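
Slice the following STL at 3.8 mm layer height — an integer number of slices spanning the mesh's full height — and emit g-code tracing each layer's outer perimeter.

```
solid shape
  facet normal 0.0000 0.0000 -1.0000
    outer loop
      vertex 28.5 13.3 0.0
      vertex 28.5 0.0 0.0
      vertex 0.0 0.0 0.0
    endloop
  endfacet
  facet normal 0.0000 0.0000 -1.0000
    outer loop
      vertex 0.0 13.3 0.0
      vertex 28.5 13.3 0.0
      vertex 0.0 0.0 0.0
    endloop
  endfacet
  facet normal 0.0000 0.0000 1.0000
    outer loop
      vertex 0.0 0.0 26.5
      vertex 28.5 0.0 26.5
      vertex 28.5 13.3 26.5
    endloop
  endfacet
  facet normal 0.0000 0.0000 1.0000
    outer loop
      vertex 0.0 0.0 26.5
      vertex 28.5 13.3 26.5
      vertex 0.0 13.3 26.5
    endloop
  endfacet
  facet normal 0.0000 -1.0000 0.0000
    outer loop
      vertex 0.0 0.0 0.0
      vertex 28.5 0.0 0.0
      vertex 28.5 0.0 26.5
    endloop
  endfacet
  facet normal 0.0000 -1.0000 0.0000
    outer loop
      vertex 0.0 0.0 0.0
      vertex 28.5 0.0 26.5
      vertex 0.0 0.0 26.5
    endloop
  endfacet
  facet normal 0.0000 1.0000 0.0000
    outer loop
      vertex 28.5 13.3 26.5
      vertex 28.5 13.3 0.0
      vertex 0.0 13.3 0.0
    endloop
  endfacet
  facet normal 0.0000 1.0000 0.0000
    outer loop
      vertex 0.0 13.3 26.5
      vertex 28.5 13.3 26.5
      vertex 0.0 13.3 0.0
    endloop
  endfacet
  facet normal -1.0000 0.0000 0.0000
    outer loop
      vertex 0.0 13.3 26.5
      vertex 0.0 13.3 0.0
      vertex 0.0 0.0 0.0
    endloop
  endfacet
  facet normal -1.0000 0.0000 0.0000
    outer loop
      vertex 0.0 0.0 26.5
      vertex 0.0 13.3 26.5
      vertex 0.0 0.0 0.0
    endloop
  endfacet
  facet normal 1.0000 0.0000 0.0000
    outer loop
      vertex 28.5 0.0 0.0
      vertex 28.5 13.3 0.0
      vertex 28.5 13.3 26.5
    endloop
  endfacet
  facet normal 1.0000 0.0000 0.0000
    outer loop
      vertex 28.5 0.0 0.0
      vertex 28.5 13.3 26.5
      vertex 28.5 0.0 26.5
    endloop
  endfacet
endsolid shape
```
; perimeter-only toolpath
G21 ; units = mm
G90 ; absolute positioning
G28 ; home
; layer 1
G0 Z3.8
G0 X0.0 Y0.0
G1 X28.5 Y0.0
G1 X28.5 Y13.3
G1 X0.0 Y13.3
G1 X0.0 Y0.0
; layer 2
G0 Z7.6
G0 X0.0 Y0.0
G1 X28.5 Y0.0
G1 X28.5 Y13.3
G1 X0.0 Y13.3
G1 X0.0 Y0.0
; layer 3
G0 Z11.4
G0 X0.0 Y0.0
G1 X28.5 Y0.0
G1 X28.5 Y13.3
G1 X0.0 Y13.3
G1 X0.0 Y0.0
; layer 4
G0 Z15.1
G0 X0.0 Y0.0
G1 X28.5 Y0.0
G1 X28.5 Y13.3
G1 X0.0 Y13.3
G1 X0.0 Y0.0
; layer 5
G0 Z18.9
G0 X0.0 Y0.0
G1 X28.5 Y0.0
G1 X28.5 Y13.3
G1 X0.0 Y13.3
G1 X0.0 Y0.0
; layer 6
G0 Z22.7
G0 X0.0 Y0.0
G1 X28.5 Y0.0
G1 X28.5 Y13.3
G1 X0.0 Y13.3
G1 X0.0 Y0.0
; layer 7
G0 Z26.5
G0 X0.0 Y0.0
G1 X28.5 Y0.0
G1 X28.5 Y13.3
G1 X0.0 Y13.3
G1 X0.0 Y0.0
M2 ; end

The solid is a rectangular box, roughly 28.5 × 13.3 mm footprint and 26.5 mm tall. Slicing at Δz = 3.8 mm — 7 equal slices spanning the solid's height, so layer i sits at z = i·h/7 — gives 7 non-empty perimeters. Each is a 4-segment closed polygon; G0 lifts to the layer z and rapids to the start vertex, then G1 traces the edges.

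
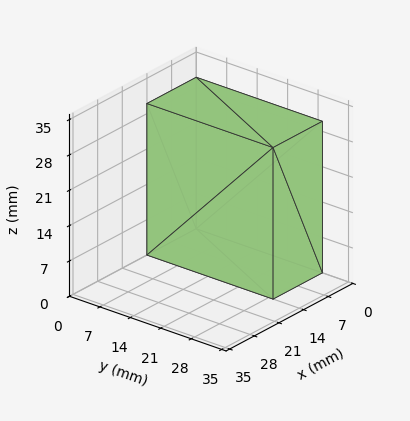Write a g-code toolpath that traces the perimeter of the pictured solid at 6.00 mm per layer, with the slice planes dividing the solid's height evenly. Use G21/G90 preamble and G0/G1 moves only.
Reading the render: the shape is a rectangular box, roughly 14 × 29 mm footprint and 30 mm tall (dimensions read to the nearest mm from the axis ticks). For the g-code, the solid's height is divided into equal slices at the stated Δz and each level perimeter traced with G1 moves after a G0 lift.

; perimeter-only toolpath
G21 ; units = mm
G90 ; absolute positioning
G28 ; home
; layer 1
G0 Z6.00
G0 X0.00 Y0.00
G1 X14.00 Y0.00
G1 X14.00 Y29.00
G1 X0.00 Y29.00
G1 X0.00 Y0.00
; layer 2
G0 Z12.00
G0 X0.00 Y0.00
G1 X14.00 Y0.00
G1 X14.00 Y29.00
G1 X0.00 Y29.00
G1 X0.00 Y0.00
; layer 3
G0 Z18.00
G0 X0.00 Y0.00
G1 X14.00 Y0.00
G1 X14.00 Y29.00
G1 X0.00 Y29.00
G1 X0.00 Y0.00
; layer 4
G0 Z24.00
G0 X0.00 Y0.00
G1 X14.00 Y0.00
G1 X14.00 Y29.00
G1 X0.00 Y29.00
G1 X0.00 Y0.00
; layer 5
G0 Z30.00
G0 X0.00 Y0.00
G1 X14.00 Y0.00
G1 X14.00 Y29.00
G1 X0.00 Y29.00
G1 X0.00 Y0.00
M2 ; end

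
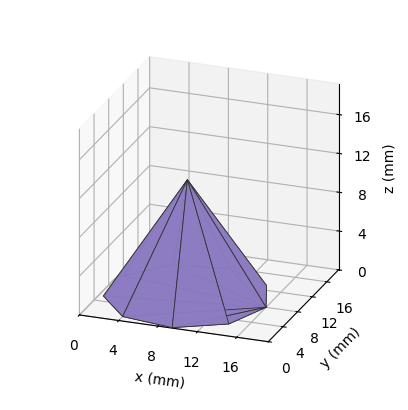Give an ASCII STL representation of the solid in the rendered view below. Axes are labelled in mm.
Reading the render: the shape is a regular 9-sided pyramid, base circumscribed radius ≈ 8 mm, apex at z ≈ 12 mm (dimensions read to the nearest mm from the axis ticks). For the STL, each face is triangulated and given an outward normal.

solid part
  facet normal 0.0000 0.0000 -1.0000
    outer loop
      vertex 9.39 15.88 0.00
      vertex 14.13 13.14 0.00
      vertex 16.00 8.00 0.00
    endloop
  endfacet
  facet normal 0.0000 0.0000 -1.0000
    outer loop
      vertex 4.00 14.93 0.00
      vertex 9.39 15.88 0.00
      vertex 16.00 8.00 0.00
    endloop
  endfacet
  facet normal 0.0000 0.0000 -1.0000
    outer loop
      vertex 0.48 10.74 0.00
      vertex 4.00 14.93 0.00
      vertex 16.00 8.00 0.00
    endloop
  endfacet
  facet normal 0.0000 0.0000 -1.0000
    outer loop
      vertex 0.48 5.26 0.00
      vertex 0.48 10.74 0.00
      vertex 16.00 8.00 0.00
    endloop
  endfacet
  facet normal 0.0000 0.0000 -1.0000
    outer loop
      vertex 4.00 1.07 0.00
      vertex 0.48 5.26 0.00
      vertex 16.00 8.00 0.00
    endloop
  endfacet
  facet normal 0.0000 0.0000 -1.0000
    outer loop
      vertex 9.39 0.12 0.00
      vertex 4.00 1.07 0.00
      vertex 16.00 8.00 0.00
    endloop
  endfacet
  facet normal 0.0000 0.0000 -1.0000
    outer loop
      vertex 14.13 2.86 0.00
      vertex 9.39 0.12 0.00
      vertex 16.00 8.00 0.00
    endloop
  endfacet
  facet normal 0.7964 0.2897 0.5309
    outer loop
      vertex 16.00 8.00 0.00
      vertex 14.13 13.14 0.00
      vertex 8.00 8.00 12.00
    endloop
  endfacet
  facet normal 0.4241 0.7337 0.5309
    outer loop
      vertex 14.13 13.14 0.00
      vertex 9.39 15.88 0.00
      vertex 8.00 8.00 12.00
    endloop
  endfacet
  facet normal -0.1471 0.8345 0.5310
    outer loop
      vertex 9.39 15.88 0.00
      vertex 4.00 14.93 0.00
      vertex 8.00 8.00 12.00
    endloop
  endfacet
  facet normal -0.6488 0.5450 0.5310
    outer loop
      vertex 4.00 14.93 0.00
      vertex 0.48 10.74 0.00
      vertex 8.00 8.00 12.00
    endloop
  endfacet
  facet normal -0.8474 0.0000 0.5310
    outer loop
      vertex 0.48 10.74 0.00
      vertex 0.48 5.26 0.00
      vertex 8.00 8.00 12.00
    endloop
  endfacet
  facet normal -0.6488 -0.5450 0.5310
    outer loop
      vertex 0.48 5.26 0.00
      vertex 4.00 1.07 0.00
      vertex 8.00 8.00 12.00
    endloop
  endfacet
  facet normal -0.1471 -0.8345 0.5310
    outer loop
      vertex 4.00 1.07 0.00
      vertex 9.39 0.12 0.00
      vertex 8.00 8.00 12.00
    endloop
  endfacet
  facet normal 0.4241 -0.7337 0.5309
    outer loop
      vertex 9.39 0.12 0.00
      vertex 14.13 2.86 0.00
      vertex 8.00 8.00 12.00
    endloop
  endfacet
  facet normal 0.7964 -0.2897 0.5309
    outer loop
      vertex 14.13 2.86 0.00
      vertex 16.00 8.00 0.00
      vertex 8.00 8.00 12.00
    endloop
  endfacet
endsolid part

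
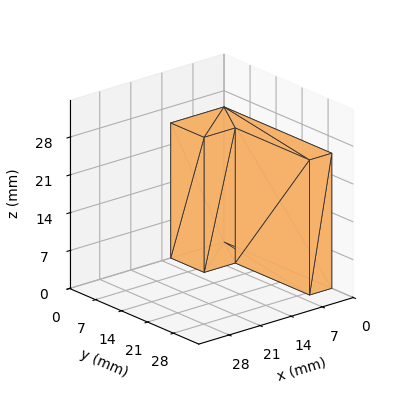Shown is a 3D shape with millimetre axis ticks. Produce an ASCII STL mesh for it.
Reading the render: the shape is an L-shaped prism: outer 12 × 29 mm, arm thicknesses ≈ 9 mm (horizontal) and 5 mm (vertical), extruded 25 mm in z (dimensions read to the nearest mm from the axis ticks). For the STL, each face is triangulated and given an outward normal.

solid part
  facet normal 0.0000 0.0000 -1.0000
    outer loop
      vertex 12.0 9.0 0.0
      vertex 12.0 0.0 0.0
      vertex 0.0 0.0 0.0
    endloop
  endfacet
  facet normal 0.0000 0.0000 -1.0000
    outer loop
      vertex 5.0 9.0 0.0
      vertex 12.0 9.0 0.0
      vertex 0.0 0.0 0.0
    endloop
  endfacet
  facet normal 0.0000 0.0000 -1.0000
    outer loop
      vertex 5.0 29.0 0.0
      vertex 5.0 9.0 0.0
      vertex 0.0 0.0 0.0
    endloop
  endfacet
  facet normal 0.0000 0.0000 -1.0000
    outer loop
      vertex 0.0 29.0 0.0
      vertex 5.0 29.0 0.0
      vertex 0.0 0.0 0.0
    endloop
  endfacet
  facet normal 0.0000 0.0000 1.0000
    outer loop
      vertex 0.0 0.0 25.0
      vertex 12.0 0.0 25.0
      vertex 12.0 9.0 25.0
    endloop
  endfacet
  facet normal 0.0000 0.0000 1.0000
    outer loop
      vertex 0.0 0.0 25.0
      vertex 12.0 9.0 25.0
      vertex 5.0 9.0 25.0
    endloop
  endfacet
  facet normal 0.0000 0.0000 1.0000
    outer loop
      vertex 0.0 0.0 25.0
      vertex 5.0 9.0 25.0
      vertex 5.0 29.0 25.0
    endloop
  endfacet
  facet normal 0.0000 0.0000 1.0000
    outer loop
      vertex 0.0 0.0 25.0
      vertex 5.0 29.0 25.0
      vertex 0.0 29.0 25.0
    endloop
  endfacet
  facet normal 0.0000 -1.0000 0.0000
    outer loop
      vertex 0.0 0.0 0.0
      vertex 12.0 0.0 0.0
      vertex 12.0 0.0 25.0
    endloop
  endfacet
  facet normal 0.0000 -1.0000 0.0000
    outer loop
      vertex 0.0 0.0 0.0
      vertex 12.0 0.0 25.0
      vertex 0.0 0.0 25.0
    endloop
  endfacet
  facet normal 1.0000 0.0000 0.0000
    outer loop
      vertex 12.0 0.0 0.0
      vertex 12.0 9.0 0.0
      vertex 12.0 9.0 25.0
    endloop
  endfacet
  facet normal 1.0000 0.0000 0.0000
    outer loop
      vertex 12.0 0.0 0.0
      vertex 12.0 9.0 25.0
      vertex 12.0 0.0 25.0
    endloop
  endfacet
  facet normal 0.0000 1.0000 0.0000
    outer loop
      vertex 12.0 9.0 0.0
      vertex 5.0 9.0 0.0
      vertex 5.0 9.0 25.0
    endloop
  endfacet
  facet normal 0.0000 1.0000 0.0000
    outer loop
      vertex 12.0 9.0 0.0
      vertex 5.0 9.0 25.0
      vertex 12.0 9.0 25.0
    endloop
  endfacet
  facet normal 1.0000 0.0000 0.0000
    outer loop
      vertex 5.0 9.0 0.0
      vertex 5.0 29.0 0.0
      vertex 5.0 29.0 25.0
    endloop
  endfacet
  facet normal 1.0000 0.0000 0.0000
    outer loop
      vertex 5.0 9.0 0.0
      vertex 5.0 29.0 25.0
      vertex 5.0 9.0 25.0
    endloop
  endfacet
  facet normal 0.0000 1.0000 0.0000
    outer loop
      vertex 5.0 29.0 0.0
      vertex 0.0 29.0 0.0
      vertex 0.0 29.0 25.0
    endloop
  endfacet
  facet normal 0.0000 1.0000 0.0000
    outer loop
      vertex 5.0 29.0 0.0
      vertex 0.0 29.0 25.0
      vertex 5.0 29.0 25.0
    endloop
  endfacet
  facet normal -1.0000 0.0000 0.0000
    outer loop
      vertex 0.0 29.0 0.0
      vertex 0.0 0.0 0.0
      vertex 0.0 0.0 25.0
    endloop
  endfacet
  facet normal -1.0000 0.0000 0.0000
    outer loop
      vertex 0.0 29.0 0.0
      vertex 0.0 0.0 25.0
      vertex 0.0 29.0 25.0
    endloop
  endfacet
endsolid part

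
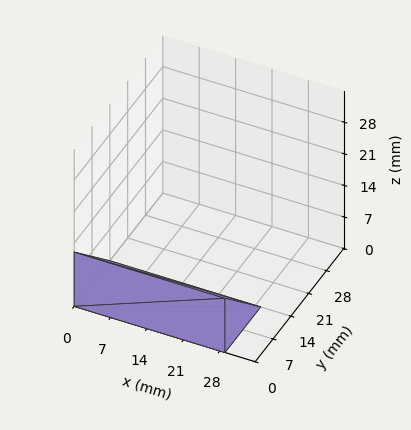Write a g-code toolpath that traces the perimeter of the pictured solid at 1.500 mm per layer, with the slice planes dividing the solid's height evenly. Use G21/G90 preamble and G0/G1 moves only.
Reading the render: the shape is a wedge (ramp): 29 × 14 mm base, rising to 12 mm along the y=0 edge and sloping linearly to z=0 at y=14 (dimensions read to the nearest mm from the axis ticks). For the g-code, the solid's height is divided into equal slices at the stated Δz and each level perimeter traced with G1 moves after a G0 lift.

; perimeter-only toolpath
G21 ; units = mm
G90 ; absolute positioning
G28 ; home
; layer 1
G0 Z1.500
G0 X0.000 Y0.000
G1 X29.000 Y0.000
G1 X29.000 Y12.250
G1 X0.000 Y12.250
G1 X0.000 Y0.000
; layer 2
G0 Z3.000
G0 X0.000 Y0.000
G1 X29.000 Y0.000
G1 X29.000 Y10.500
G1 X0.000 Y10.500
G1 X0.000 Y0.000
; layer 3
G0 Z4.500
G0 X0.000 Y0.000
G1 X29.000 Y0.000
G1 X29.000 Y8.750
G1 X0.000 Y8.750
G1 X0.000 Y0.000
; layer 4
G0 Z6.000
G0 X0.000 Y0.000
G1 X29.000 Y0.000
G1 X29.000 Y7.000
G1 X0.000 Y7.000
G1 X0.000 Y0.000
; layer 5
G0 Z7.500
G0 X0.000 Y0.000
G1 X29.000 Y0.000
G1 X29.000 Y5.250
G1 X0.000 Y5.250
G1 X0.000 Y0.000
; layer 6
G0 Z9.000
G0 X0.000 Y0.000
G1 X29.000 Y0.000
G1 X29.000 Y3.500
G1 X0.000 Y3.500
G1 X0.000 Y0.000
; layer 7
G0 Z10.500
G0 X0.000 Y0.000
G1 X29.000 Y0.000
G1 X29.000 Y1.750
G1 X0.000 Y1.750
G1 X0.000 Y0.000
M2 ; end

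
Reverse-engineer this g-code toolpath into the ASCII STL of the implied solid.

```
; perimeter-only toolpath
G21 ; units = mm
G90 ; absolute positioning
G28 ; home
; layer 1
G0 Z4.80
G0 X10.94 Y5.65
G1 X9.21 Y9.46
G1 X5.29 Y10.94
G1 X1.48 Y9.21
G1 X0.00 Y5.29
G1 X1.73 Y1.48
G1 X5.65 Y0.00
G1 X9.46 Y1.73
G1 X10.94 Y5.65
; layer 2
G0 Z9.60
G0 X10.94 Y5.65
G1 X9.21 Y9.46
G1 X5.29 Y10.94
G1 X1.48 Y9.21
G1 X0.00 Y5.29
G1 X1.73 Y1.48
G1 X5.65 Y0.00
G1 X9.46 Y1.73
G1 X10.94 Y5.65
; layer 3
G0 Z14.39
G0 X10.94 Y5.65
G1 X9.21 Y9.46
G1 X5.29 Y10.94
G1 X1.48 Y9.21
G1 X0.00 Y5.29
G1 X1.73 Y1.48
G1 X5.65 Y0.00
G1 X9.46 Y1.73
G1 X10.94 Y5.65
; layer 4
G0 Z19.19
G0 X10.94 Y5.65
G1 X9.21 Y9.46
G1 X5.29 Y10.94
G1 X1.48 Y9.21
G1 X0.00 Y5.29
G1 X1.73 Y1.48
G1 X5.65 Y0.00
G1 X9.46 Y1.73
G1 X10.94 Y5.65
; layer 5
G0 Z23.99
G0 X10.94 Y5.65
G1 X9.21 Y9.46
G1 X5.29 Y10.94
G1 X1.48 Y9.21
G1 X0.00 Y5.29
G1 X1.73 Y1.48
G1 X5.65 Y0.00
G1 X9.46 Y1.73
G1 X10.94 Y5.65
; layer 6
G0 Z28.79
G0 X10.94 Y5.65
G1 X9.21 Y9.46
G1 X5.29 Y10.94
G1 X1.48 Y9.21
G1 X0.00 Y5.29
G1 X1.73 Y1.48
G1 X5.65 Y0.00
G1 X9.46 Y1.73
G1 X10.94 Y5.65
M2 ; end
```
solid part
  facet normal 0.0000 0.0000 -1.0000
    outer loop
      vertex 5.29 10.94 0.00
      vertex 9.21 9.46 0.00
      vertex 10.94 5.65 0.00
    endloop
  endfacet
  facet normal 0.0000 0.0000 -1.0000
    outer loop
      vertex 1.48 9.21 0.00
      vertex 5.29 10.94 0.00
      vertex 10.94 5.65 0.00
    endloop
  endfacet
  facet normal 0.0000 0.0000 -1.0000
    outer loop
      vertex 0.00 5.29 0.00
      vertex 1.48 9.21 0.00
      vertex 10.94 5.65 0.00
    endloop
  endfacet
  facet normal 0.0000 0.0000 -1.0000
    outer loop
      vertex 1.73 1.48 0.00
      vertex 0.00 5.29 0.00
      vertex 10.94 5.65 0.00
    endloop
  endfacet
  facet normal 0.0000 0.0000 -1.0000
    outer loop
      vertex 5.65 0.00 0.00
      vertex 1.73 1.48 0.00
      vertex 10.94 5.65 0.00
    endloop
  endfacet
  facet normal 0.0000 0.0000 -1.0000
    outer loop
      vertex 9.46 1.73 0.00
      vertex 5.65 0.00 0.00
      vertex 10.94 5.65 0.00
    endloop
  endfacet
  facet normal 0.0000 0.0000 1.0000
    outer loop
      vertex 10.94 5.65 28.79
      vertex 9.21 9.46 28.79
      vertex 5.29 10.94 28.79
    endloop
  endfacet
  facet normal 0.0000 0.0000 1.0000
    outer loop
      vertex 10.94 5.65 28.79
      vertex 5.29 10.94 28.79
      vertex 1.48 9.21 28.79
    endloop
  endfacet
  facet normal 0.0000 0.0000 1.0000
    outer loop
      vertex 10.94 5.65 28.79
      vertex 1.48 9.21 28.79
      vertex 0.00 5.29 28.79
    endloop
  endfacet
  facet normal 0.0000 0.0000 1.0000
    outer loop
      vertex 10.94 5.65 28.79
      vertex 0.00 5.29 28.79
      vertex 1.73 1.48 28.79
    endloop
  endfacet
  facet normal 0.0000 0.0000 1.0000
    outer loop
      vertex 10.94 5.65 28.79
      vertex 1.73 1.48 28.79
      vertex 5.65 0.00 28.79
    endloop
  endfacet
  facet normal 0.0000 0.0000 1.0000
    outer loop
      vertex 10.94 5.65 28.79
      vertex 5.65 0.00 28.79
      vertex 9.46 1.73 28.79
    endloop
  endfacet
  facet normal 0.9105 0.4134 0.0000
    outer loop
      vertex 10.94 5.65 0.00
      vertex 9.21 9.46 0.00
      vertex 9.21 9.46 28.79
    endloop
  endfacet
  facet normal 0.9105 0.4134 0.0000
    outer loop
      vertex 10.94 5.65 0.00
      vertex 9.21 9.46 28.79
      vertex 10.94 5.65 28.79
    endloop
  endfacet
  facet normal 0.3532 0.9355 0.0000
    outer loop
      vertex 9.21 9.46 0.00
      vertex 5.29 10.94 0.00
      vertex 5.29 10.94 28.79
    endloop
  endfacet
  facet normal 0.3532 0.9355 0.0000
    outer loop
      vertex 9.21 9.46 0.00
      vertex 5.29 10.94 28.79
      vertex 9.21 9.46 28.79
    endloop
  endfacet
  facet normal -0.4134 0.9105 0.0000
    outer loop
      vertex 5.29 10.94 0.00
      vertex 1.48 9.21 0.00
      vertex 1.48 9.21 28.79
    endloop
  endfacet
  facet normal -0.4134 0.9105 0.0000
    outer loop
      vertex 5.29 10.94 0.00
      vertex 1.48 9.21 28.79
      vertex 5.29 10.94 28.79
    endloop
  endfacet
  facet normal -0.9355 0.3532 0.0000
    outer loop
      vertex 1.48 9.21 0.00
      vertex 0.00 5.29 0.00
      vertex 0.00 5.29 28.79
    endloop
  endfacet
  facet normal -0.9355 0.3532 0.0000
    outer loop
      vertex 1.48 9.21 0.00
      vertex 0.00 5.29 28.79
      vertex 1.48 9.21 28.79
    endloop
  endfacet
  facet normal -0.9105 -0.4134 0.0000
    outer loop
      vertex 0.00 5.29 0.00
      vertex 1.73 1.48 0.00
      vertex 1.73 1.48 28.79
    endloop
  endfacet
  facet normal -0.9105 -0.4134 0.0000
    outer loop
      vertex 0.00 5.29 0.00
      vertex 1.73 1.48 28.79
      vertex 0.00 5.29 28.79
    endloop
  endfacet
  facet normal -0.3532 -0.9355 0.0000
    outer loop
      vertex 1.73 1.48 0.00
      vertex 5.65 0.00 0.00
      vertex 5.65 0.00 28.79
    endloop
  endfacet
  facet normal -0.3532 -0.9355 0.0000
    outer loop
      vertex 1.73 1.48 0.00
      vertex 5.65 0.00 28.79
      vertex 1.73 1.48 28.79
    endloop
  endfacet
  facet normal 0.4134 -0.9105 0.0000
    outer loop
      vertex 5.65 0.00 0.00
      vertex 9.46 1.73 0.00
      vertex 9.46 1.73 28.79
    endloop
  endfacet
  facet normal 0.4134 -0.9105 0.0000
    outer loop
      vertex 5.65 0.00 0.00
      vertex 9.46 1.73 28.79
      vertex 5.65 0.00 28.79
    endloop
  endfacet
  facet normal 0.9355 -0.3532 0.0000
    outer loop
      vertex 9.46 1.73 0.00
      vertex 10.94 5.65 0.00
      vertex 10.94 5.65 28.79
    endloop
  endfacet
  facet normal 0.9355 -0.3532 0.0000
    outer loop
      vertex 9.46 1.73 0.00
      vertex 10.94 5.65 28.79
      vertex 9.46 1.73 28.79
    endloop
  endfacet
endsolid part

The G0 Z moves step by Δz≈4.80 mm. Every layer's G1 loop is the same polygon, so the solid is a straight extrusion of it from z=0 to z≈28.8. Closing with flat bottom and top caps and triangulating gives 28 facets — a regular 8-sided prism (a cylinder approximated with 8 flat sides), circumscribed radius ≈ 5.47 mm, height ≈ 28.8 mm.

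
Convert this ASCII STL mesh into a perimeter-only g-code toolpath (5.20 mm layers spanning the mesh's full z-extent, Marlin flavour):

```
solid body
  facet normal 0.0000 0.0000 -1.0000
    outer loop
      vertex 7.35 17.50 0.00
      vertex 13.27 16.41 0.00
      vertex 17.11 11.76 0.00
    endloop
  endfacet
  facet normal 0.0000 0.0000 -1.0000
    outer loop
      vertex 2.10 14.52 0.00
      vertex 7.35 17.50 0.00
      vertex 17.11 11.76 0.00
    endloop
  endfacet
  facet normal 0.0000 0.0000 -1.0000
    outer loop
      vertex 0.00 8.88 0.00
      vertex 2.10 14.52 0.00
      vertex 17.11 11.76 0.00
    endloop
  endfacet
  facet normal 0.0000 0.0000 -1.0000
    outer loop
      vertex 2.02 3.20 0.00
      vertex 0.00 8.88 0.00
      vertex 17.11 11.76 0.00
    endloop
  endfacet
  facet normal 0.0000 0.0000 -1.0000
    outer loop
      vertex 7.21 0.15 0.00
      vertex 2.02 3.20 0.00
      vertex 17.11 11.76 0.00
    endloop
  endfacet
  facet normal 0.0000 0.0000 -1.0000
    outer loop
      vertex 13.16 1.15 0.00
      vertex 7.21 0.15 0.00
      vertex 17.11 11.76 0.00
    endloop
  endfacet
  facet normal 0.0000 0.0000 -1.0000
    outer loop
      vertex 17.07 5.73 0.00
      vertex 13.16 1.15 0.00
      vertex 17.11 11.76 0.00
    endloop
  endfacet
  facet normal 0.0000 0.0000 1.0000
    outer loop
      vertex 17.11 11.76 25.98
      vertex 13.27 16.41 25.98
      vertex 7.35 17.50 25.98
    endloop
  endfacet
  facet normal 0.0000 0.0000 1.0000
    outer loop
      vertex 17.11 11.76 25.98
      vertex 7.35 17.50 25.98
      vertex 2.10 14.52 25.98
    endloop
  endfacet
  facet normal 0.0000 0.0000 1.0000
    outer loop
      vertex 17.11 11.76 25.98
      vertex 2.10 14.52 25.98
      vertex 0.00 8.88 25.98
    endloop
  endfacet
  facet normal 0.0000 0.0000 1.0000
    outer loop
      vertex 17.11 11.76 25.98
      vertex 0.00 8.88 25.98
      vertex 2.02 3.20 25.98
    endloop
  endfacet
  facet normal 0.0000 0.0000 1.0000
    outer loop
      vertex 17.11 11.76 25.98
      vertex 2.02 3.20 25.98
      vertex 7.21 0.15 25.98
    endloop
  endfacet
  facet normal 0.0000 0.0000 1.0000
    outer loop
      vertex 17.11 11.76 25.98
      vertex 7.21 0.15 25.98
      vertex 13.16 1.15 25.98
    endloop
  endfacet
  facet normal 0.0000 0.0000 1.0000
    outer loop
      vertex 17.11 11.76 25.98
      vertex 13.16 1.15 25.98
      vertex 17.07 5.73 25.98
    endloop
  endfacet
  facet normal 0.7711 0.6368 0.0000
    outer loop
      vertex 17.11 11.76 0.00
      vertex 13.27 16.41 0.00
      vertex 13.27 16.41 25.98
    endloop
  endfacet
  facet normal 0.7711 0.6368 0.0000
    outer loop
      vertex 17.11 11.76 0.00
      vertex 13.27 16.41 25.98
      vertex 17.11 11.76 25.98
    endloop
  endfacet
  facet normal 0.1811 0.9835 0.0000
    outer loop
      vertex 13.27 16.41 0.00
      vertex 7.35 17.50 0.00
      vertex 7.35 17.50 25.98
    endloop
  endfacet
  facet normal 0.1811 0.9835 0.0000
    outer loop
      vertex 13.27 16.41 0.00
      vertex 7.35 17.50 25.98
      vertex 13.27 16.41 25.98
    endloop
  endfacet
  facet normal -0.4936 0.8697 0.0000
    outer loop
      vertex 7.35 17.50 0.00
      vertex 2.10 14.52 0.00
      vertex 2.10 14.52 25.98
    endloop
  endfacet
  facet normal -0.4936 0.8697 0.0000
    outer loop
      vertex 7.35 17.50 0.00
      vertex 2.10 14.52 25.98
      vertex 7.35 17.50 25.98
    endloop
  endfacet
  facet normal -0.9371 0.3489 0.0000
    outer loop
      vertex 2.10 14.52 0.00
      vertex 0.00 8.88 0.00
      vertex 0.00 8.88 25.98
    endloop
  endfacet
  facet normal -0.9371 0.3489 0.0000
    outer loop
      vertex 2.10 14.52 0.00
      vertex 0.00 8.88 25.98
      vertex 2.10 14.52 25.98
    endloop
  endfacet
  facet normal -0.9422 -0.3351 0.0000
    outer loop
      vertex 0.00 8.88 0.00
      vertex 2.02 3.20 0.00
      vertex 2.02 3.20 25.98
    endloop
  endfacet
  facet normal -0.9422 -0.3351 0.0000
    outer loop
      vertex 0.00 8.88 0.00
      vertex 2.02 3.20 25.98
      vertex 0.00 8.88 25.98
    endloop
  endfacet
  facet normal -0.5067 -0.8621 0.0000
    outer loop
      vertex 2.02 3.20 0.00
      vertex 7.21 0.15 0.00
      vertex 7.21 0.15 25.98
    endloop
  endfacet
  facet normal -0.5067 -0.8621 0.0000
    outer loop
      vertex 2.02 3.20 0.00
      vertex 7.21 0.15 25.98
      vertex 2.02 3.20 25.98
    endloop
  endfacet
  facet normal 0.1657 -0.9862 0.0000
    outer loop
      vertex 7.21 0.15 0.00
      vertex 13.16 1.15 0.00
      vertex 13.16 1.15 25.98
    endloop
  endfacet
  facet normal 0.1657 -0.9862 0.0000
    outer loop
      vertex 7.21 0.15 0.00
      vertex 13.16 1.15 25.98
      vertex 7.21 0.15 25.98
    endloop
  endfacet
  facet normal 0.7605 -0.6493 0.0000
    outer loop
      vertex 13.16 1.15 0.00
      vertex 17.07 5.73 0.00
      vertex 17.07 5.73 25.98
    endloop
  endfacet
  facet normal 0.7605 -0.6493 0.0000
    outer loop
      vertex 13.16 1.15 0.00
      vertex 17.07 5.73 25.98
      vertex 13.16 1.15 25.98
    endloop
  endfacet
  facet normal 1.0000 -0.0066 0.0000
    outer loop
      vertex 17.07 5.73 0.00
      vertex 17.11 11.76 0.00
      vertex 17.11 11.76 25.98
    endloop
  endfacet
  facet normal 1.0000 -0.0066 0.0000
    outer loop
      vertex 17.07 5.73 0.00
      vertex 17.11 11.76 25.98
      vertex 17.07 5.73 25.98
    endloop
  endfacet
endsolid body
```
; perimeter-only toolpath
G21 ; units = mm
G90 ; absolute positioning
G28 ; home
; layer 1
G0 Z5.20
G0 X17.11 Y11.76
G1 X13.27 Y16.41
G1 X7.35 Y17.50
G1 X2.10 Y14.52
G1 X0.00 Y8.88
G1 X2.02 Y3.20
G1 X7.21 Y0.15
G1 X13.16 Y1.15
G1 X17.07 Y5.73
G1 X17.11 Y11.76
; layer 2
G0 Z10.39
G0 X17.11 Y11.76
G1 X13.27 Y16.41
G1 X7.35 Y17.50
G1 X2.10 Y14.52
G1 X0.00 Y8.88
G1 X2.02 Y3.20
G1 X7.21 Y0.15
G1 X13.16 Y1.15
G1 X17.07 Y5.73
G1 X17.11 Y11.76
; layer 3
G0 Z15.59
G0 X17.11 Y11.76
G1 X13.27 Y16.41
G1 X7.35 Y17.50
G1 X2.10 Y14.52
G1 X0.00 Y8.88
G1 X2.02 Y3.20
G1 X7.21 Y0.15
G1 X13.16 Y1.15
G1 X17.07 Y5.73
G1 X17.11 Y11.76
; layer 4
G0 Z20.78
G0 X17.11 Y11.76
G1 X13.27 Y16.41
G1 X7.35 Y17.50
G1 X2.10 Y14.52
G1 X0.00 Y8.88
G1 X2.02 Y3.20
G1 X7.21 Y0.15
G1 X13.16 Y1.15
G1 X17.07 Y5.73
G1 X17.11 Y11.76
; layer 5
G0 Z25.98
G0 X17.11 Y11.76
G1 X13.27 Y16.41
G1 X7.35 Y17.50
G1 X2.10 Y14.52
G1 X0.00 Y8.88
G1 X2.02 Y3.20
G1 X7.21 Y0.15
G1 X13.16 Y1.15
G1 X17.07 Y5.73
G1 X17.11 Y11.76
M2 ; end

The solid is a regular 9-sided prism (a cylinder approximated with 9 flat sides), circumscribed radius ≈ 8.81 mm, height ≈ 26 mm. Slicing at Δz = 5.20 mm — 5 equal slices spanning the solid's height, so layer i sits at z = i·h/5 — gives 5 non-empty perimeters. Each is a 9-segment closed polygon; G0 lifts to the layer z and rapids to the start vertex, then G1 traces the edges.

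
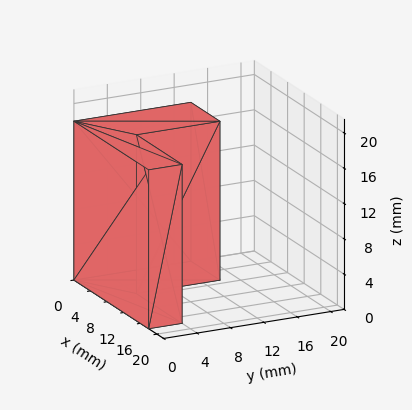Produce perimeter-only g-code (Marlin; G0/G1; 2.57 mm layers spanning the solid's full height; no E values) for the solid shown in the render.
Reading the render: the shape is an L-shaped prism: outer 18 × 14 mm, arm thicknesses ≈ 4 mm (horizontal) and 7 mm (vertical), extruded 18 mm in z (dimensions read to the nearest mm from the axis ticks). For the g-code, the solid's height is divided into equal slices at the stated Δz and each level perimeter traced with G1 moves after a G0 lift.

; perimeter-only toolpath
G21 ; units = mm
G90 ; absolute positioning
G28 ; home
; layer 1
G0 Z2.57
G0 X0.00 Y0.00
G1 X18.00 Y0.00
G1 X18.00 Y4.00
G1 X7.00 Y4.00
G1 X7.00 Y14.00
G1 X0.00 Y14.00
G1 X0.00 Y0.00
; layer 2
G0 Z5.14
G0 X0.00 Y0.00
G1 X18.00 Y0.00
G1 X18.00 Y4.00
G1 X7.00 Y4.00
G1 X7.00 Y14.00
G1 X0.00 Y14.00
G1 X0.00 Y0.00
; layer 3
G0 Z7.71
G0 X0.00 Y0.00
G1 X18.00 Y0.00
G1 X18.00 Y4.00
G1 X7.00 Y4.00
G1 X7.00 Y14.00
G1 X0.00 Y14.00
G1 X0.00 Y0.00
; layer 4
G0 Z10.29
G0 X0.00 Y0.00
G1 X18.00 Y0.00
G1 X18.00 Y4.00
G1 X7.00 Y4.00
G1 X7.00 Y14.00
G1 X0.00 Y14.00
G1 X0.00 Y0.00
; layer 5
G0 Z12.86
G0 X0.00 Y0.00
G1 X18.00 Y0.00
G1 X18.00 Y4.00
G1 X7.00 Y4.00
G1 X7.00 Y14.00
G1 X0.00 Y14.00
G1 X0.00 Y0.00
; layer 6
G0 Z15.43
G0 X0.00 Y0.00
G1 X18.00 Y0.00
G1 X18.00 Y4.00
G1 X7.00 Y4.00
G1 X7.00 Y14.00
G1 X0.00 Y14.00
G1 X0.00 Y0.00
; layer 7
G0 Z18.00
G0 X0.00 Y0.00
G1 X18.00 Y0.00
G1 X18.00 Y4.00
G1 X7.00 Y4.00
G1 X7.00 Y14.00
G1 X0.00 Y14.00
G1 X0.00 Y0.00
M2 ; end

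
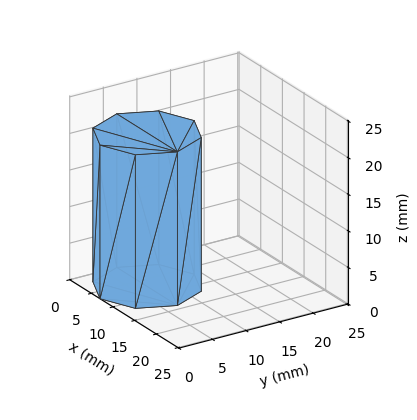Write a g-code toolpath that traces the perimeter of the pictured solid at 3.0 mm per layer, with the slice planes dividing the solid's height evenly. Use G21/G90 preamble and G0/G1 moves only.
Reading the render: the shape is a regular 8-sided prism (a cylinder approximated with 8 flat sides), circumscribed radius ≈ 7 mm, height ≈ 21 mm (dimensions read to the nearest mm from the axis ticks). For the g-code, the solid's height is divided into equal slices at the stated Δz and each level perimeter traced with G1 moves after a G0 lift.

; perimeter-only toolpath
G21 ; units = mm
G90 ; absolute positioning
G28 ; home
; layer 1
G0 Z3.0
G0 X14.0 Y7.0
G1 X11.9 Y11.9
G1 X7.0 Y14.0
G1 X2.1 Y11.9
G1 X0.0 Y7.0
G1 X2.1 Y2.1
G1 X7.0 Y0.0
G1 X11.9 Y2.1
G1 X14.0 Y7.0
; layer 2
G0 Z6.0
G0 X14.0 Y7.0
G1 X11.9 Y11.9
G1 X7.0 Y14.0
G1 X2.1 Y11.9
G1 X0.0 Y7.0
G1 X2.1 Y2.1
G1 X7.0 Y0.0
G1 X11.9 Y2.1
G1 X14.0 Y7.0
; layer 3
G0 Z9.0
G0 X14.0 Y7.0
G1 X11.9 Y11.9
G1 X7.0 Y14.0
G1 X2.1 Y11.9
G1 X0.0 Y7.0
G1 X2.1 Y2.1
G1 X7.0 Y0.0
G1 X11.9 Y2.1
G1 X14.0 Y7.0
; layer 4
G0 Z12.0
G0 X14.0 Y7.0
G1 X11.9 Y11.9
G1 X7.0 Y14.0
G1 X2.1 Y11.9
G1 X0.0 Y7.0
G1 X2.1 Y2.1
G1 X7.0 Y0.0
G1 X11.9 Y2.1
G1 X14.0 Y7.0
; layer 5
G0 Z15.0
G0 X14.0 Y7.0
G1 X11.9 Y11.9
G1 X7.0 Y14.0
G1 X2.1 Y11.9
G1 X0.0 Y7.0
G1 X2.1 Y2.1
G1 X7.0 Y0.0
G1 X11.9 Y2.1
G1 X14.0 Y7.0
; layer 6
G0 Z18.0
G0 X14.0 Y7.0
G1 X11.9 Y11.9
G1 X7.0 Y14.0
G1 X2.1 Y11.9
G1 X0.0 Y7.0
G1 X2.1 Y2.1
G1 X7.0 Y0.0
G1 X11.9 Y2.1
G1 X14.0 Y7.0
; layer 7
G0 Z21.0
G0 X14.0 Y7.0
G1 X11.9 Y11.9
G1 X7.0 Y14.0
G1 X2.1 Y11.9
G1 X0.0 Y7.0
G1 X2.1 Y2.1
G1 X7.0 Y0.0
G1 X11.9 Y2.1
G1 X14.0 Y7.0
M2 ; end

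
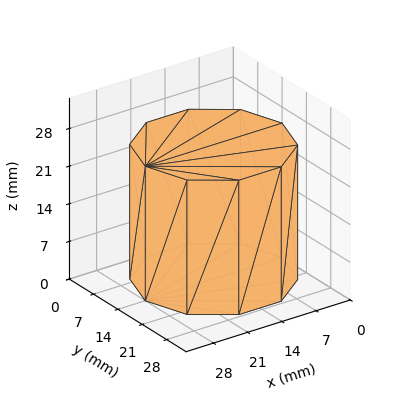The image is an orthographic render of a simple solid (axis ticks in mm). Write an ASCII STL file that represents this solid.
Reading the render: the shape is a regular 10-sided prism (a cylinder approximated with 10 flat sides), circumscribed radius ≈ 14 mm, height ≈ 25 mm (dimensions read to the nearest mm from the axis ticks). For the STL, each face is triangulated and given an outward normal.

solid part
  facet normal 0.0000 0.0000 -1.0000
    outer loop
      vertex 18.33 27.31 0.00
      vertex 25.33 22.23 0.00
      vertex 28.00 14.00 0.00
    endloop
  endfacet
  facet normal 0.0000 0.0000 -1.0000
    outer loop
      vertex 9.67 27.31 0.00
      vertex 18.33 27.31 0.00
      vertex 28.00 14.00 0.00
    endloop
  endfacet
  facet normal 0.0000 0.0000 -1.0000
    outer loop
      vertex 2.67 22.23 0.00
      vertex 9.67 27.31 0.00
      vertex 28.00 14.00 0.00
    endloop
  endfacet
  facet normal 0.0000 0.0000 -1.0000
    outer loop
      vertex 0.00 14.00 0.00
      vertex 2.67 22.23 0.00
      vertex 28.00 14.00 0.00
    endloop
  endfacet
  facet normal 0.0000 0.0000 -1.0000
    outer loop
      vertex 2.67 5.77 0.00
      vertex 0.00 14.00 0.00
      vertex 28.00 14.00 0.00
    endloop
  endfacet
  facet normal 0.0000 0.0000 -1.0000
    outer loop
      vertex 9.67 0.69 0.00
      vertex 2.67 5.77 0.00
      vertex 28.00 14.00 0.00
    endloop
  endfacet
  facet normal 0.0000 0.0000 -1.0000
    outer loop
      vertex 18.33 0.69 0.00
      vertex 9.67 0.69 0.00
      vertex 28.00 14.00 0.00
    endloop
  endfacet
  facet normal 0.0000 0.0000 -1.0000
    outer loop
      vertex 25.33 5.77 0.00
      vertex 18.33 0.69 0.00
      vertex 28.00 14.00 0.00
    endloop
  endfacet
  facet normal 0.0000 0.0000 1.0000
    outer loop
      vertex 28.00 14.00 25.00
      vertex 25.33 22.23 25.00
      vertex 18.33 27.31 25.00
    endloop
  endfacet
  facet normal 0.0000 0.0000 1.0000
    outer loop
      vertex 28.00 14.00 25.00
      vertex 18.33 27.31 25.00
      vertex 9.67 27.31 25.00
    endloop
  endfacet
  facet normal 0.0000 0.0000 1.0000
    outer loop
      vertex 28.00 14.00 25.00
      vertex 9.67 27.31 25.00
      vertex 2.67 22.23 25.00
    endloop
  endfacet
  facet normal 0.0000 0.0000 1.0000
    outer loop
      vertex 28.00 14.00 25.00
      vertex 2.67 22.23 25.00
      vertex 0.00 14.00 25.00
    endloop
  endfacet
  facet normal 0.0000 0.0000 1.0000
    outer loop
      vertex 28.00 14.00 25.00
      vertex 0.00 14.00 25.00
      vertex 2.67 5.77 25.00
    endloop
  endfacet
  facet normal 0.0000 0.0000 1.0000
    outer loop
      vertex 28.00 14.00 25.00
      vertex 2.67 5.77 25.00
      vertex 9.67 0.69 25.00
    endloop
  endfacet
  facet normal 0.0000 0.0000 1.0000
    outer loop
      vertex 28.00 14.00 25.00
      vertex 9.67 0.69 25.00
      vertex 18.33 0.69 25.00
    endloop
  endfacet
  facet normal 0.0000 0.0000 1.0000
    outer loop
      vertex 28.00 14.00 25.00
      vertex 18.33 0.69 25.00
      vertex 25.33 5.77 25.00
    endloop
  endfacet
  facet normal 0.9512 0.3086 0.0000
    outer loop
      vertex 28.00 14.00 0.00
      vertex 25.33 22.23 0.00
      vertex 25.33 22.23 25.00
    endloop
  endfacet
  facet normal 0.9512 0.3086 0.0000
    outer loop
      vertex 28.00 14.00 0.00
      vertex 25.33 22.23 25.00
      vertex 28.00 14.00 25.00
    endloop
  endfacet
  facet normal 0.5873 0.8093 0.0000
    outer loop
      vertex 25.33 22.23 0.00
      vertex 18.33 27.31 0.00
      vertex 18.33 27.31 25.00
    endloop
  endfacet
  facet normal 0.5873 0.8093 0.0000
    outer loop
      vertex 25.33 22.23 0.00
      vertex 18.33 27.31 25.00
      vertex 25.33 22.23 25.00
    endloop
  endfacet
  facet normal 0.0000 1.0000 0.0000
    outer loop
      vertex 18.33 27.31 0.00
      vertex 9.67 27.31 0.00
      vertex 9.67 27.31 25.00
    endloop
  endfacet
  facet normal 0.0000 1.0000 0.0000
    outer loop
      vertex 18.33 27.31 0.00
      vertex 9.67 27.31 25.00
      vertex 18.33 27.31 25.00
    endloop
  endfacet
  facet normal -0.5873 0.8093 0.0000
    outer loop
      vertex 9.67 27.31 0.00
      vertex 2.67 22.23 0.00
      vertex 2.67 22.23 25.00
    endloop
  endfacet
  facet normal -0.5873 0.8093 0.0000
    outer loop
      vertex 9.67 27.31 0.00
      vertex 2.67 22.23 25.00
      vertex 9.67 27.31 25.00
    endloop
  endfacet
  facet normal -0.9512 0.3086 0.0000
    outer loop
      vertex 2.67 22.23 0.00
      vertex 0.00 14.00 0.00
      vertex 0.00 14.00 25.00
    endloop
  endfacet
  facet normal -0.9512 0.3086 0.0000
    outer loop
      vertex 2.67 22.23 0.00
      vertex 0.00 14.00 25.00
      vertex 2.67 22.23 25.00
    endloop
  endfacet
  facet normal -0.9512 -0.3086 0.0000
    outer loop
      vertex 0.00 14.00 0.00
      vertex 2.67 5.77 0.00
      vertex 2.67 5.77 25.00
    endloop
  endfacet
  facet normal -0.9512 -0.3086 0.0000
    outer loop
      vertex 0.00 14.00 0.00
      vertex 2.67 5.77 25.00
      vertex 0.00 14.00 25.00
    endloop
  endfacet
  facet normal -0.5873 -0.8093 0.0000
    outer loop
      vertex 2.67 5.77 0.00
      vertex 9.67 0.69 0.00
      vertex 9.67 0.69 25.00
    endloop
  endfacet
  facet normal -0.5873 -0.8093 0.0000
    outer loop
      vertex 2.67 5.77 0.00
      vertex 9.67 0.69 25.00
      vertex 2.67 5.77 25.00
    endloop
  endfacet
  facet normal 0.0000 -1.0000 0.0000
    outer loop
      vertex 9.67 0.69 0.00
      vertex 18.33 0.69 0.00
      vertex 18.33 0.69 25.00
    endloop
  endfacet
  facet normal 0.0000 -1.0000 0.0000
    outer loop
      vertex 9.67 0.69 0.00
      vertex 18.33 0.69 25.00
      vertex 9.67 0.69 25.00
    endloop
  endfacet
  facet normal 0.5873 -0.8093 0.0000
    outer loop
      vertex 18.33 0.69 0.00
      vertex 25.33 5.77 0.00
      vertex 25.33 5.77 25.00
    endloop
  endfacet
  facet normal 0.5873 -0.8093 0.0000
    outer loop
      vertex 18.33 0.69 0.00
      vertex 25.33 5.77 25.00
      vertex 18.33 0.69 25.00
    endloop
  endfacet
  facet normal 0.9512 -0.3086 0.0000
    outer loop
      vertex 25.33 5.77 0.00
      vertex 28.00 14.00 0.00
      vertex 28.00 14.00 25.00
    endloop
  endfacet
  facet normal 0.9512 -0.3086 0.0000
    outer loop
      vertex 25.33 5.77 0.00
      vertex 28.00 14.00 25.00
      vertex 25.33 5.77 25.00
    endloop
  endfacet
endsolid part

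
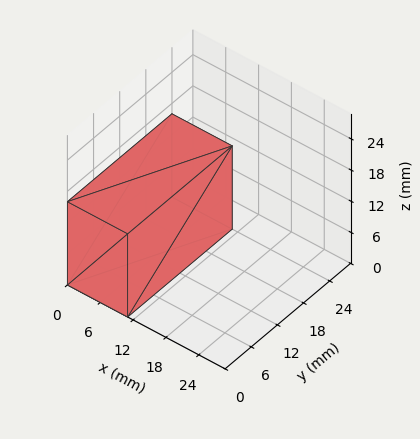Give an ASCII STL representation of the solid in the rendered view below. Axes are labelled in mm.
Reading the render: the shape is a rectangular box, roughly 11 × 24 mm footprint and 16 mm tall (dimensions read to the nearest mm from the axis ticks). For the STL, each face is triangulated and given an outward normal.

solid part
  facet normal 0.0000 0.0000 -1.0000
    outer loop
      vertex 11.000 24.000 0.000
      vertex 11.000 0.000 0.000
      vertex 0.000 0.000 0.000
    endloop
  endfacet
  facet normal 0.0000 0.0000 -1.0000
    outer loop
      vertex 0.000 24.000 0.000
      vertex 11.000 24.000 0.000
      vertex 0.000 0.000 0.000
    endloop
  endfacet
  facet normal 0.0000 0.0000 1.0000
    outer loop
      vertex 0.000 0.000 16.000
      vertex 11.000 0.000 16.000
      vertex 11.000 24.000 16.000
    endloop
  endfacet
  facet normal 0.0000 0.0000 1.0000
    outer loop
      vertex 0.000 0.000 16.000
      vertex 11.000 24.000 16.000
      vertex 0.000 24.000 16.000
    endloop
  endfacet
  facet normal 0.0000 -1.0000 0.0000
    outer loop
      vertex 0.000 0.000 0.000
      vertex 11.000 0.000 0.000
      vertex 11.000 0.000 16.000
    endloop
  endfacet
  facet normal 0.0000 -1.0000 0.0000
    outer loop
      vertex 0.000 0.000 0.000
      vertex 11.000 0.000 16.000
      vertex 0.000 0.000 16.000
    endloop
  endfacet
  facet normal 0.0000 1.0000 0.0000
    outer loop
      vertex 11.000 24.000 16.000
      vertex 11.000 24.000 0.000
      vertex 0.000 24.000 0.000
    endloop
  endfacet
  facet normal 0.0000 1.0000 0.0000
    outer loop
      vertex 0.000 24.000 16.000
      vertex 11.000 24.000 16.000
      vertex 0.000 24.000 0.000
    endloop
  endfacet
  facet normal -1.0000 0.0000 0.0000
    outer loop
      vertex 0.000 24.000 16.000
      vertex 0.000 24.000 0.000
      vertex 0.000 0.000 0.000
    endloop
  endfacet
  facet normal -1.0000 0.0000 0.0000
    outer loop
      vertex 0.000 0.000 16.000
      vertex 0.000 24.000 16.000
      vertex 0.000 0.000 0.000
    endloop
  endfacet
  facet normal 1.0000 0.0000 0.0000
    outer loop
      vertex 11.000 0.000 0.000
      vertex 11.000 24.000 0.000
      vertex 11.000 24.000 16.000
    endloop
  endfacet
  facet normal 1.0000 0.0000 0.0000
    outer loop
      vertex 11.000 0.000 0.000
      vertex 11.000 24.000 16.000
      vertex 11.000 0.000 16.000
    endloop
  endfacet
endsolid part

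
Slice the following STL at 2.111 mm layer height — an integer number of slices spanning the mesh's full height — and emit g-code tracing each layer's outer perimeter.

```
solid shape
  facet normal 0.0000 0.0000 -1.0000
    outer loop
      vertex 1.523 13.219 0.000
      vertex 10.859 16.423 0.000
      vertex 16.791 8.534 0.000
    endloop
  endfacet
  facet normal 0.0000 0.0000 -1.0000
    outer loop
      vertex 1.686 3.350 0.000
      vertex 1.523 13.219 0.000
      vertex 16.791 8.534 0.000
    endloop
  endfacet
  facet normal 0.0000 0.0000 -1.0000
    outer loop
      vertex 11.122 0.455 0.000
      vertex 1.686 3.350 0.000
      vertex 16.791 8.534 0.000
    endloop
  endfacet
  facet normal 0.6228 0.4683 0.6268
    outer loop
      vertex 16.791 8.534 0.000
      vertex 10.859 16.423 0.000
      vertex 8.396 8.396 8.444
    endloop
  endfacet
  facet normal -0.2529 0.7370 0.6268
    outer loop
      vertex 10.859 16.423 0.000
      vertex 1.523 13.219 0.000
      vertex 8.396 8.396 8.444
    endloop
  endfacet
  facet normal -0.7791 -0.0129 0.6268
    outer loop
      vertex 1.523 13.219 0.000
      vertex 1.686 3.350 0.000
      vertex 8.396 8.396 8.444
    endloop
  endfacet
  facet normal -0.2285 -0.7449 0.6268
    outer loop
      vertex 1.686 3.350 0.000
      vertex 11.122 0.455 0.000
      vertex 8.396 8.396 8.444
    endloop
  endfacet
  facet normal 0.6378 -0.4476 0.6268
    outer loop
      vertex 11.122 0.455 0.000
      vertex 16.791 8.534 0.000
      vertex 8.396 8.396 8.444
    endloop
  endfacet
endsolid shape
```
; perimeter-only toolpath
G21 ; units = mm
G90 ; absolute positioning
G28 ; home
; layer 1
G0 Z2.111
G0 X14.692 Y8.500
G1 X10.243 Y14.416
G1 X3.241 Y12.013
G1 X3.364 Y4.612
G1 X10.441 Y2.440
G1 X14.692 Y8.500
; layer 2
G0 Z4.222
G0 X12.594 Y8.465
G1 X9.628 Y12.409
G1 X4.960 Y10.808
G1 X5.041 Y5.873
G1 X9.759 Y4.426
G1 X12.594 Y8.465
; layer 3
G0 Z6.333
G0 X10.495 Y8.431
G1 X9.012 Y10.403
G1 X6.678 Y9.602
G1 X6.719 Y7.135
G1 X9.078 Y6.411
G1 X10.495 Y8.431
M2 ; end

The solid is a regular 5-sided pyramid, base circumscribed radius ≈ 8.4 mm, apex at z ≈ 8.44 mm. Slicing at Δz = 2.111 mm — 4 equal slices spanning the solid's height, so layer i sits at z = i·h/4 — gives 3 non-empty perimeters. Each is a 5-segment closed polygon; G0 lifts to the layer z and rapids to the start vertex, then G1 traces the edges. The cross-section shrinks linearly with z (the slice at the apex is degenerate and omitted).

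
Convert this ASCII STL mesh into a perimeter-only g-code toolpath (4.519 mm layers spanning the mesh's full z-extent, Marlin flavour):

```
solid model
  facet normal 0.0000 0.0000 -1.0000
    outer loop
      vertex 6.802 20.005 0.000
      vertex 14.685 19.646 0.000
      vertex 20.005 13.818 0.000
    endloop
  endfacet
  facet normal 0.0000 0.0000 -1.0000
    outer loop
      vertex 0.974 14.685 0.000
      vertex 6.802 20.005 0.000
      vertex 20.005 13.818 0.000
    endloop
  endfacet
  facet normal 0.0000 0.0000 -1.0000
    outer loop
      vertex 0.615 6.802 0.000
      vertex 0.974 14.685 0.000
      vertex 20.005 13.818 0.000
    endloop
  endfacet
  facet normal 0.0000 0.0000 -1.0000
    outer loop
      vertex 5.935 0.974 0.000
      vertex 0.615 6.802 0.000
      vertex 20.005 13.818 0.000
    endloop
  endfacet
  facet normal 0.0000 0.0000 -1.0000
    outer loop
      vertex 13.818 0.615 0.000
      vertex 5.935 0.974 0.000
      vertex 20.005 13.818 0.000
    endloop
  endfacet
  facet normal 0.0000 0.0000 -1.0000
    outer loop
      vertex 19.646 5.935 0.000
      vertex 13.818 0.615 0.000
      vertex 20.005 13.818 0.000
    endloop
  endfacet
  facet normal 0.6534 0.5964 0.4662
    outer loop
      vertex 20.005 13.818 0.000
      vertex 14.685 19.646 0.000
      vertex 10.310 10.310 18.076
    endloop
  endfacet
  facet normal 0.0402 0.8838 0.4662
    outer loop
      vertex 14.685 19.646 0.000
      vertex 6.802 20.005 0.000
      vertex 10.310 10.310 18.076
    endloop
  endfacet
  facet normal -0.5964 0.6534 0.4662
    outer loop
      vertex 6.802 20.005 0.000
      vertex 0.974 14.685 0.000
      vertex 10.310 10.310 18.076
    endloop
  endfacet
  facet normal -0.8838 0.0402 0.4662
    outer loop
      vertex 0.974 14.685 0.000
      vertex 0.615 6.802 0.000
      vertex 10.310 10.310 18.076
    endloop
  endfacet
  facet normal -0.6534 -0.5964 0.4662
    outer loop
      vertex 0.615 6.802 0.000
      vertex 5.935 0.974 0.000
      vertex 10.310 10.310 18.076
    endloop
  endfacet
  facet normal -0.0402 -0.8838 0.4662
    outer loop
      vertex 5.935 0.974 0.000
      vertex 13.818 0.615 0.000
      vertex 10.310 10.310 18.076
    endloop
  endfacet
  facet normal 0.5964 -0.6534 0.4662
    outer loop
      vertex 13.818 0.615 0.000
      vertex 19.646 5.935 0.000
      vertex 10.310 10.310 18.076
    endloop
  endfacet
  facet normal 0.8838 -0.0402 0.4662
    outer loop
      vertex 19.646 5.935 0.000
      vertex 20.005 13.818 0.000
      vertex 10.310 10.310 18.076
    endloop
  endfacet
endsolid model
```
; perimeter-only toolpath
G21 ; units = mm
G90 ; absolute positioning
G28 ; home
; layer 1
G0 Z4.519
G0 X17.581 Y12.941
G1 X13.591 Y17.312
G1 X7.679 Y17.581
G1 X3.308 Y13.591
G1 X3.039 Y7.679
G1 X7.029 Y3.308
G1 X12.941 Y3.039
G1 X17.312 Y7.029
G1 X17.581 Y12.941
; layer 2
G0 Z9.038
G0 X15.157 Y12.064
G1 X12.498 Y14.978
G1 X8.556 Y15.157
G1 X5.642 Y12.498
G1 X5.463 Y8.556
G1 X8.123 Y5.642
G1 X12.064 Y5.463
G1 X14.978 Y8.123
G1 X15.157 Y12.064
; layer 3
G0 Z13.557
G0 X12.734 Y11.187
G1 X11.404 Y12.644
G1 X9.433 Y12.734
G1 X7.976 Y11.404
G1 X7.886 Y9.433
G1 X9.216 Y7.976
G1 X11.187 Y7.886
G1 X12.644 Y9.216
G1 X12.734 Y11.187
M2 ; end

The solid is a regular 8-sided pyramid, base circumscribed radius ≈ 10.3 mm, apex at z ≈ 18.1 mm. Slicing at Δz = 4.519 mm — 4 equal slices spanning the solid's height, so layer i sits at z = i·h/4 — gives 3 non-empty perimeters. Each is a 8-segment closed polygon; G0 lifts to the layer z and rapids to the start vertex, then G1 traces the edges. The cross-section shrinks linearly with z (the slice at the apex is degenerate and omitted).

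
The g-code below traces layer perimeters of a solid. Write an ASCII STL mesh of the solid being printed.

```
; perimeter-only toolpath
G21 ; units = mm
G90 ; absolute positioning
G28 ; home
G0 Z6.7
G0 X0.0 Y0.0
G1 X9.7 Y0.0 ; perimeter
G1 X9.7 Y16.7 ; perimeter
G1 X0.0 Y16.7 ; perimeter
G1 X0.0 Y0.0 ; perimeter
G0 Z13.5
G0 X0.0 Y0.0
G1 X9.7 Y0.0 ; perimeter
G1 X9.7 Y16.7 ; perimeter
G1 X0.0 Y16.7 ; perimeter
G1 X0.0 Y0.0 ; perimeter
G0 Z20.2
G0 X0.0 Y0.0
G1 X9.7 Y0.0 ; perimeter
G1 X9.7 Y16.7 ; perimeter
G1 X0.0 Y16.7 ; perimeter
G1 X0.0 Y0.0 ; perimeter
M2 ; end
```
solid part
  facet normal 0.0000 0.0000 -1.0000
    outer loop
      vertex 9.7 16.7 0.0
      vertex 9.7 0.0 0.0
      vertex 0.0 0.0 0.0
    endloop
  endfacet
  facet normal 0.0000 0.0000 -1.0000
    outer loop
      vertex 0.0 16.7 0.0
      vertex 9.7 16.7 0.0
      vertex 0.0 0.0 0.0
    endloop
  endfacet
  facet normal 0.0000 0.0000 1.0000
    outer loop
      vertex 0.0 0.0 20.2
      vertex 9.7 0.0 20.2
      vertex 9.7 16.7 20.2
    endloop
  endfacet
  facet normal 0.0000 0.0000 1.0000
    outer loop
      vertex 0.0 0.0 20.2
      vertex 9.7 16.7 20.2
      vertex 0.0 16.7 20.2
    endloop
  endfacet
  facet normal 0.0000 -1.0000 0.0000
    outer loop
      vertex 0.0 0.0 0.0
      vertex 9.7 0.0 0.0
      vertex 9.7 0.0 20.2
    endloop
  endfacet
  facet normal 0.0000 -1.0000 0.0000
    outer loop
      vertex 0.0 0.0 0.0
      vertex 9.7 0.0 20.2
      vertex 0.0 0.0 20.2
    endloop
  endfacet
  facet normal 0.0000 1.0000 0.0000
    outer loop
      vertex 9.7 16.7 20.2
      vertex 9.7 16.7 0.0
      vertex 0.0 16.7 0.0
    endloop
  endfacet
  facet normal 0.0000 1.0000 0.0000
    outer loop
      vertex 0.0 16.7 20.2
      vertex 9.7 16.7 20.2
      vertex 0.0 16.7 0.0
    endloop
  endfacet
  facet normal -1.0000 0.0000 0.0000
    outer loop
      vertex 0.0 16.7 20.2
      vertex 0.0 16.7 0.0
      vertex 0.0 0.0 0.0
    endloop
  endfacet
  facet normal -1.0000 0.0000 0.0000
    outer loop
      vertex 0.0 0.0 20.2
      vertex 0.0 16.7 20.2
      vertex 0.0 0.0 0.0
    endloop
  endfacet
  facet normal 1.0000 0.0000 0.0000
    outer loop
      vertex 9.7 0.0 0.0
      vertex 9.7 16.7 0.0
      vertex 9.7 16.7 20.2
    endloop
  endfacet
  facet normal 1.0000 0.0000 0.0000
    outer loop
      vertex 9.7 0.0 0.0
      vertex 9.7 16.7 20.2
      vertex 9.7 0.0 20.2
    endloop
  endfacet
endsolid part

The G0 Z moves step by Δz≈6.7 mm. Every layer's G1 loop is the same polygon, so the solid is a straight extrusion of it from z=0 to z≈20.2. Closing with flat bottom and top caps and triangulating gives 12 facets — a rectangular box, roughly 9.7 × 16.7 mm footprint and 20.2 mm tall.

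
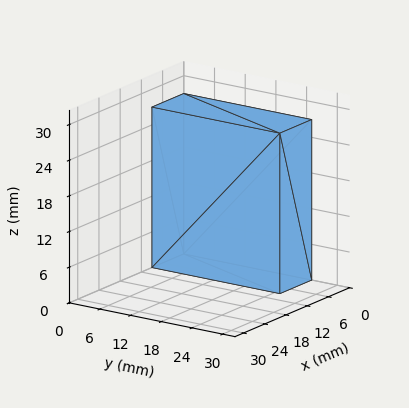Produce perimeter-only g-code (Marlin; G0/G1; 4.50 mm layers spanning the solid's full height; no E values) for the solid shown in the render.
Reading the render: the shape is a rectangular box, roughly 9 × 25 mm footprint and 27 mm tall (dimensions read to the nearest mm from the axis ticks). For the g-code, the solid's height is divided into equal slices at the stated Δz and each level perimeter traced with G1 moves after a G0 lift.

; perimeter-only toolpath
G21 ; units = mm
G90 ; absolute positioning
G28 ; home
; layer 1
G0 Z4.50
G0 X0.00 Y0.00
G1 X9.00 Y0.00
G1 X9.00 Y25.00
G1 X0.00 Y25.00
G1 X0.00 Y0.00
; layer 2
G0 Z9.00
G0 X0.00 Y0.00
G1 X9.00 Y0.00
G1 X9.00 Y25.00
G1 X0.00 Y25.00
G1 X0.00 Y0.00
; layer 3
G0 Z13.50
G0 X0.00 Y0.00
G1 X9.00 Y0.00
G1 X9.00 Y25.00
G1 X0.00 Y25.00
G1 X0.00 Y0.00
; layer 4
G0 Z18.00
G0 X0.00 Y0.00
G1 X9.00 Y0.00
G1 X9.00 Y25.00
G1 X0.00 Y25.00
G1 X0.00 Y0.00
; layer 5
G0 Z22.50
G0 X0.00 Y0.00
G1 X9.00 Y0.00
G1 X9.00 Y25.00
G1 X0.00 Y25.00
G1 X0.00 Y0.00
; layer 6
G0 Z27.00
G0 X0.00 Y0.00
G1 X9.00 Y0.00
G1 X9.00 Y25.00
G1 X0.00 Y25.00
G1 X0.00 Y0.00
M2 ; end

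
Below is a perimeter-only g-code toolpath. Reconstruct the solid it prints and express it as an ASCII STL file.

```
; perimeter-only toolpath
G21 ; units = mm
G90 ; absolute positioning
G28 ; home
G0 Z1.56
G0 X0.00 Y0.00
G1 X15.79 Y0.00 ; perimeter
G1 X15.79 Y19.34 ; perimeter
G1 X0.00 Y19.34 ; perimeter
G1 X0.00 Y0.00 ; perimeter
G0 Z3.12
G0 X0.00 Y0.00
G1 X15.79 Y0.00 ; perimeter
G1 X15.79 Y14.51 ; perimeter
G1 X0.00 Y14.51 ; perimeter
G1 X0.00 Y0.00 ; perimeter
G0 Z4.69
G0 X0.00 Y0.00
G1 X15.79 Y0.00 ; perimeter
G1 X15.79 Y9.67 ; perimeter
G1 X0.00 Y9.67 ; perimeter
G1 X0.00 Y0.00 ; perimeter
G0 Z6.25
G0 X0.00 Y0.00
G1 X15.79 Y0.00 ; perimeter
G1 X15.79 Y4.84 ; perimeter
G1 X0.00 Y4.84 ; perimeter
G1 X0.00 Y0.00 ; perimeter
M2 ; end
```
solid part
  facet normal 0.0000 0.0000 -1.0000
    outer loop
      vertex 15.79 24.18 0.00
      vertex 15.79 0.00 0.00
      vertex 0.00 0.00 0.00
    endloop
  endfacet
  facet normal 0.0000 0.0000 -1.0000
    outer loop
      vertex 0.00 24.18 0.00
      vertex 15.79 24.18 0.00
      vertex 0.00 0.00 0.00
    endloop
  endfacet
  facet normal 0.0000 -1.0000 0.0000
    outer loop
      vertex 0.00 0.00 0.00
      vertex 15.79 0.00 0.00
      vertex 15.79 0.00 7.81
    endloop
  endfacet
  facet normal 0.0000 -1.0000 0.0000
    outer loop
      vertex 0.00 0.00 0.00
      vertex 15.79 0.00 7.81
      vertex 0.00 0.00 7.81
    endloop
  endfacet
  facet normal 0.0000 0.3074 0.9516
    outer loop
      vertex 0.00 0.00 7.81
      vertex 15.79 0.00 7.81
      vertex 15.79 24.18 0.00
    endloop
  endfacet
  facet normal 0.0000 0.3074 0.9516
    outer loop
      vertex 0.00 0.00 7.81
      vertex 15.79 24.18 0.00
      vertex 0.00 24.18 0.00
    endloop
  endfacet
  facet normal -1.0000 0.0000 0.0000
    outer loop
      vertex 0.00 0.00 7.81
      vertex 0.00 24.18 0.00
      vertex 0.00 0.00 0.00
    endloop
  endfacet
  facet normal 1.0000 0.0000 0.0000
    outer loop
      vertex 15.79 0.00 0.00
      vertex 15.79 24.18 0.00
      vertex 15.79 0.00 7.81
    endloop
  endfacet
endsolid part

The G0 Z moves step by Δz≈1.56 mm. The G1 loops shrink linearly with z, so the solid tapers from its base footprint up to z≈7.81. Closing with a flat bottom cap and the tapered top and triangulating gives 8 facets — a wedge (ramp): 15.8 × 24.2 mm base, rising to 7.81 mm along the y=0 edge and sloping linearly to z=0 at y=24.2.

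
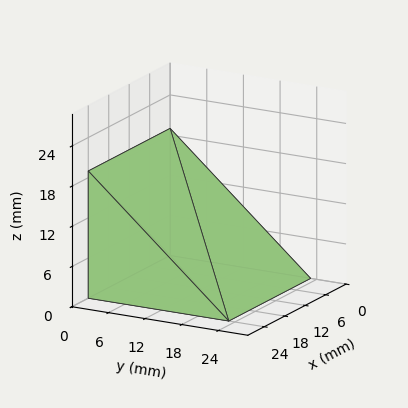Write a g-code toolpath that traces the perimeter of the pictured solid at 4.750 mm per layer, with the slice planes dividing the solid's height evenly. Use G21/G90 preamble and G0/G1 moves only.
Reading the render: the shape is a wedge (ramp): 24 × 23 mm base, rising to 19 mm along the y=0 edge and sloping linearly to z=0 at y=23 (dimensions read to the nearest mm from the axis ticks). For the g-code, the solid's height is divided into equal slices at the stated Δz and each level perimeter traced with G1 moves after a G0 lift.

; perimeter-only toolpath
G21 ; units = mm
G90 ; absolute positioning
G28 ; home
; layer 1
G0 Z4.750
G0 X0.000 Y0.000
G1 X24.000 Y0.000
G1 X24.000 Y17.250
G1 X0.000 Y17.250
G1 X0.000 Y0.000
; layer 2
G0 Z9.500
G0 X0.000 Y0.000
G1 X24.000 Y0.000
G1 X24.000 Y11.500
G1 X0.000 Y11.500
G1 X0.000 Y0.000
; layer 3
G0 Z14.250
G0 X0.000 Y0.000
G1 X24.000 Y0.000
G1 X24.000 Y5.750
G1 X0.000 Y5.750
G1 X0.000 Y0.000
M2 ; end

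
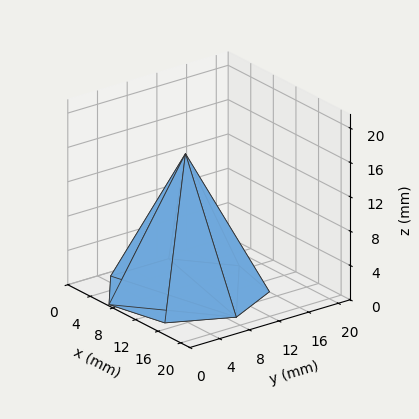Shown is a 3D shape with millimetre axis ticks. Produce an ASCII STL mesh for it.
Reading the render: the shape is a regular 7-sided pyramid, base circumscribed radius ≈ 9 mm, apex at z ≈ 16 mm (dimensions read to the nearest mm from the axis ticks). For the STL, each face is triangulated and given an outward normal.

solid part
  facet normal 0.0000 0.0000 -1.0000
    outer loop
      vertex 7.00 17.77 0.00
      vertex 14.61 16.04 0.00
      vertex 18.00 9.00 0.00
    endloop
  endfacet
  facet normal 0.0000 0.0000 -1.0000
    outer loop
      vertex 0.89 12.90 0.00
      vertex 7.00 17.77 0.00
      vertex 18.00 9.00 0.00
    endloop
  endfacet
  facet normal 0.0000 0.0000 -1.0000
    outer loop
      vertex 0.89 5.10 0.00
      vertex 0.89 12.90 0.00
      vertex 18.00 9.00 0.00
    endloop
  endfacet
  facet normal 0.0000 0.0000 -1.0000
    outer loop
      vertex 7.00 0.23 0.00
      vertex 0.89 5.10 0.00
      vertex 18.00 9.00 0.00
    endloop
  endfacet
  facet normal 0.0000 0.0000 -1.0000
    outer loop
      vertex 14.61 1.96 0.00
      vertex 7.00 0.23 0.00
      vertex 18.00 9.00 0.00
    endloop
  endfacet
  facet normal 0.8037 0.3870 0.4521
    outer loop
      vertex 18.00 9.00 0.00
      vertex 14.61 16.04 0.00
      vertex 9.00 9.00 16.00
    endloop
  endfacet
  facet normal 0.1977 0.8698 0.4520
    outer loop
      vertex 14.61 16.04 0.00
      vertex 7.00 17.77 0.00
      vertex 9.00 9.00 16.00
    endloop
  endfacet
  facet normal -0.5560 0.6976 0.4519
    outer loop
      vertex 7.00 17.77 0.00
      vertex 0.89 12.90 0.00
      vertex 9.00 9.00 16.00
    endloop
  endfacet
  facet normal -0.8920 0.0000 0.4521
    outer loop
      vertex 0.89 12.90 0.00
      vertex 0.89 5.10 0.00
      vertex 9.00 9.00 16.00
    endloop
  endfacet
  facet normal -0.5560 -0.6976 0.4519
    outer loop
      vertex 0.89 5.10 0.00
      vertex 7.00 0.23 0.00
      vertex 9.00 9.00 16.00
    endloop
  endfacet
  facet normal 0.1977 -0.8698 0.4520
    outer loop
      vertex 7.00 0.23 0.00
      vertex 14.61 1.96 0.00
      vertex 9.00 9.00 16.00
    endloop
  endfacet
  facet normal 0.8037 -0.3870 0.4521
    outer loop
      vertex 14.61 1.96 0.00
      vertex 18.00 9.00 0.00
      vertex 9.00 9.00 16.00
    endloop
  endfacet
endsolid part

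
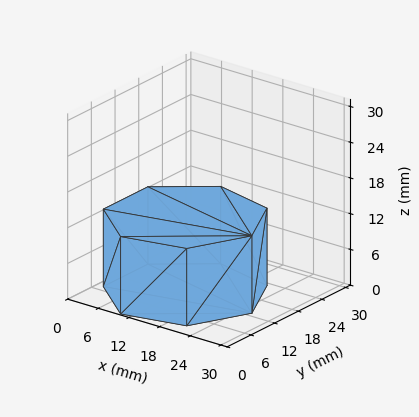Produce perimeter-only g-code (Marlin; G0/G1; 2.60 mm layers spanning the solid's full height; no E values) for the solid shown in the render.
Reading the render: the shape is a regular 7-sided prism (a cylinder approximated with 7 flat sides), circumscribed radius ≈ 13 mm, height ≈ 13 mm (dimensions read to the nearest mm from the axis ticks). For the g-code, the solid's height is divided into equal slices at the stated Δz and each level perimeter traced with G1 moves after a G0 lift.

; perimeter-only toolpath
G21 ; units = mm
G90 ; absolute positioning
G28 ; home
; layer 1
G0 Z2.60
G0 X26.00 Y13.00
G1 X21.11 Y23.16
G1 X10.11 Y25.67
G1 X1.29 Y18.64
G1 X1.29 Y7.36
G1 X10.11 Y0.33
G1 X21.11 Y2.84
G1 X26.00 Y13.00
; layer 2
G0 Z5.20
G0 X26.00 Y13.00
G1 X21.11 Y23.16
G1 X10.11 Y25.67
G1 X1.29 Y18.64
G1 X1.29 Y7.36
G1 X10.11 Y0.33
G1 X21.11 Y2.84
G1 X26.00 Y13.00
; layer 3
G0 Z7.80
G0 X26.00 Y13.00
G1 X21.11 Y23.16
G1 X10.11 Y25.67
G1 X1.29 Y18.64
G1 X1.29 Y7.36
G1 X10.11 Y0.33
G1 X21.11 Y2.84
G1 X26.00 Y13.00
; layer 4
G0 Z10.40
G0 X26.00 Y13.00
G1 X21.11 Y23.16
G1 X10.11 Y25.67
G1 X1.29 Y18.64
G1 X1.29 Y7.36
G1 X10.11 Y0.33
G1 X21.11 Y2.84
G1 X26.00 Y13.00
; layer 5
G0 Z13.00
G0 X26.00 Y13.00
G1 X21.11 Y23.16
G1 X10.11 Y25.67
G1 X1.29 Y18.64
G1 X1.29 Y7.36
G1 X10.11 Y0.33
G1 X21.11 Y2.84
G1 X26.00 Y13.00
M2 ; end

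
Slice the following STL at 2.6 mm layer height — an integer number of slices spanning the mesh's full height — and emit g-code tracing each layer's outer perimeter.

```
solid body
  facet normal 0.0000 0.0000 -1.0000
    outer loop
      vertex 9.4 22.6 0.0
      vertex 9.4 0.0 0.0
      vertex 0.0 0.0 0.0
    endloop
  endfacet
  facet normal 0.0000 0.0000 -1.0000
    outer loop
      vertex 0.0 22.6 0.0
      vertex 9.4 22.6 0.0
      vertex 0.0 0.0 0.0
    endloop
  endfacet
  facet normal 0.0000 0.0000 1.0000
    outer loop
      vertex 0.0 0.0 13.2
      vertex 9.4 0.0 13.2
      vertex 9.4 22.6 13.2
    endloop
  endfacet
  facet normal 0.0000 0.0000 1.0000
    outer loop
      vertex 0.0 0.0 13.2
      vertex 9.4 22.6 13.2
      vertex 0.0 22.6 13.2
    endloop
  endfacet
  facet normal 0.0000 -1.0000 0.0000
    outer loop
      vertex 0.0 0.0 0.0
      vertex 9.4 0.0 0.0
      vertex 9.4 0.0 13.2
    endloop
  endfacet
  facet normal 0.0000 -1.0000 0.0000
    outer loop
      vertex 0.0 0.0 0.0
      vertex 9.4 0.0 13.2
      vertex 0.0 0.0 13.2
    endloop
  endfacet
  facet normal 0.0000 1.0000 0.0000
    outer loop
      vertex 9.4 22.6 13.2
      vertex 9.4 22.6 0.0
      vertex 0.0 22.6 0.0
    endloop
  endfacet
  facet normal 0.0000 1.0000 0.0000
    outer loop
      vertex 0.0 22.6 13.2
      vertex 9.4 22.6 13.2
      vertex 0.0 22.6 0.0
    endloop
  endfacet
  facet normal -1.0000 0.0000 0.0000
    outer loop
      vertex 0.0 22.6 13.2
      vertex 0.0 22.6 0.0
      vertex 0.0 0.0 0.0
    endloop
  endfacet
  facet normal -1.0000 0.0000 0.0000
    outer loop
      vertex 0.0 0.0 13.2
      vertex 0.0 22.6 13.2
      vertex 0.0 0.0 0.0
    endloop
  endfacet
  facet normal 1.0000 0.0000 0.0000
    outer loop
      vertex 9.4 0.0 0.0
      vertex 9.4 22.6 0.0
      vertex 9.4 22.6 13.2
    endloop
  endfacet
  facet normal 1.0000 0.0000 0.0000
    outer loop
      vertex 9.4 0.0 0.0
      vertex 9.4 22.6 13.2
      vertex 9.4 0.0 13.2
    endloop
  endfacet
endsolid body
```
; perimeter-only toolpath
G21 ; units = mm
G90 ; absolute positioning
G28 ; home
; layer 1
G0 Z2.6
G0 X0.0 Y0.0
G1 X9.4 Y0.0
G1 X9.4 Y22.6
G1 X0.0 Y22.6
G1 X0.0 Y0.0
; layer 2
G0 Z5.3
G0 X0.0 Y0.0
G1 X9.4 Y0.0
G1 X9.4 Y22.6
G1 X0.0 Y22.6
G1 X0.0 Y0.0
; layer 3
G0 Z7.9
G0 X0.0 Y0.0
G1 X9.4 Y0.0
G1 X9.4 Y22.6
G1 X0.0 Y22.6
G1 X0.0 Y0.0
; layer 4
G0 Z10.6
G0 X0.0 Y0.0
G1 X9.4 Y0.0
G1 X9.4 Y22.6
G1 X0.0 Y22.6
G1 X0.0 Y0.0
; layer 5
G0 Z13.2
G0 X0.0 Y0.0
G1 X9.4 Y0.0
G1 X9.4 Y22.6
G1 X0.0 Y22.6
G1 X0.0 Y0.0
M2 ; end

The solid is a rectangular box, roughly 9.4 × 22.6 mm footprint and 13.2 mm tall. Slicing at Δz = 2.6 mm — 5 equal slices spanning the solid's height, so layer i sits at z = i·h/5 — gives 5 non-empty perimeters. Each is a 4-segment closed polygon; G0 lifts to the layer z and rapids to the start vertex, then G1 traces the edges.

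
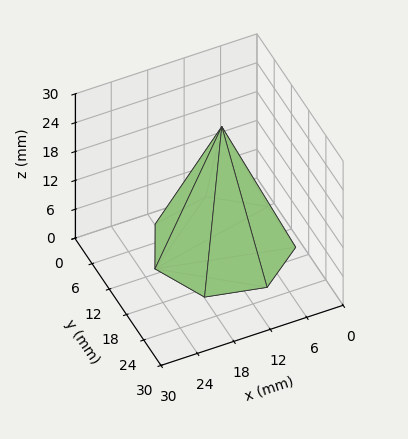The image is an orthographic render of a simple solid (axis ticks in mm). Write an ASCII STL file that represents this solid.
Reading the render: the shape is a regular 7-sided pyramid, base circumscribed radius ≈ 11 mm, apex at z ≈ 25 mm (dimensions read to the nearest mm from the axis ticks). For the STL, each face is triangulated and given an outward normal.

solid part
  facet normal 0.0000 0.0000 -1.0000
    outer loop
      vertex 8.6 21.7 0.0
      vertex 17.9 19.6 0.0
      vertex 22.0 11.0 0.0
    endloop
  endfacet
  facet normal 0.0000 0.0000 -1.0000
    outer loop
      vertex 1.1 15.8 0.0
      vertex 8.6 21.7 0.0
      vertex 22.0 11.0 0.0
    endloop
  endfacet
  facet normal 0.0000 0.0000 -1.0000
    outer loop
      vertex 1.1 6.2 0.0
      vertex 1.1 15.8 0.0
      vertex 22.0 11.0 0.0
    endloop
  endfacet
  facet normal 0.0000 0.0000 -1.0000
    outer loop
      vertex 8.6 0.3 0.0
      vertex 1.1 6.2 0.0
      vertex 22.0 11.0 0.0
    endloop
  endfacet
  facet normal 0.0000 0.0000 -1.0000
    outer loop
      vertex 17.9 2.4 0.0
      vertex 8.6 0.3 0.0
      vertex 22.0 11.0 0.0
    endloop
  endfacet
  facet normal 0.8389 0.4000 0.3691
    outer loop
      vertex 22.0 11.0 0.0
      vertex 17.9 19.6 0.0
      vertex 11.0 11.0 25.0
    endloop
  endfacet
  facet normal 0.2048 0.9068 0.3685
    outer loop
      vertex 17.9 19.6 0.0
      vertex 8.6 21.7 0.0
      vertex 11.0 11.0 25.0
    endloop
  endfacet
  facet normal -0.5749 0.7308 0.3680
    outer loop
      vertex 8.6 21.7 0.0
      vertex 1.1 15.8 0.0
      vertex 11.0 11.0 25.0
    endloop
  endfacet
  facet normal -0.9298 0.0000 0.3682
    outer loop
      vertex 1.1 15.8 0.0
      vertex 1.1 6.2 0.0
      vertex 11.0 11.0 25.0
    endloop
  endfacet
  facet normal -0.5749 -0.7308 0.3680
    outer loop
      vertex 1.1 6.2 0.0
      vertex 8.6 0.3 0.0
      vertex 11.0 11.0 25.0
    endloop
  endfacet
  facet normal 0.2048 -0.9068 0.3685
    outer loop
      vertex 8.6 0.3 0.0
      vertex 17.9 2.4 0.0
      vertex 11.0 11.0 25.0
    endloop
  endfacet
  facet normal 0.8389 -0.4000 0.3691
    outer loop
      vertex 17.9 2.4 0.0
      vertex 22.0 11.0 0.0
      vertex 11.0 11.0 25.0
    endloop
  endfacet
endsolid part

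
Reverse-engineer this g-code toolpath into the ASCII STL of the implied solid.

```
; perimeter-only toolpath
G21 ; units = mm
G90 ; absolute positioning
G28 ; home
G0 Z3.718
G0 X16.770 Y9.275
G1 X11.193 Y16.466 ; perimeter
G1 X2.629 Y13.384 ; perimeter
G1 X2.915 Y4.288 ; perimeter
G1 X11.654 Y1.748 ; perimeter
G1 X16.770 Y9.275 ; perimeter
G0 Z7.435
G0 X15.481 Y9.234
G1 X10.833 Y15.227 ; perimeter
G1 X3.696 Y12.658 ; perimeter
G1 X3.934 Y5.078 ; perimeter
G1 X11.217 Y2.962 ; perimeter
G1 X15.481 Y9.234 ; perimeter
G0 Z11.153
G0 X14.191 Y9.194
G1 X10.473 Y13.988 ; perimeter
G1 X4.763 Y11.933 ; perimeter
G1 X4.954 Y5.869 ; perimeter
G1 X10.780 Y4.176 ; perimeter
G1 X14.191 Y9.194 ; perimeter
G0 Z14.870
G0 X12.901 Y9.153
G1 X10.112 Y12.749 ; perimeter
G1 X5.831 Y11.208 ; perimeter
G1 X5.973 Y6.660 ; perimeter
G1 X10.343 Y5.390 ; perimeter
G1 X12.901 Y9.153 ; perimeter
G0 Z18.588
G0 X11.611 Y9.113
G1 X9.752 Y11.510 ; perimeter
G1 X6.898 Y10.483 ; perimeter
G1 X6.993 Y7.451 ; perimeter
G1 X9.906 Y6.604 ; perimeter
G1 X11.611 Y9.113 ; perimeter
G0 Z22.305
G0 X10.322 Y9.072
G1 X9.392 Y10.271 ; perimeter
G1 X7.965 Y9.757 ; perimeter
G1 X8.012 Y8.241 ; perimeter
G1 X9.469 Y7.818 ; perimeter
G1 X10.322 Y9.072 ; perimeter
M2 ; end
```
solid part
  facet normal 0.0000 0.0000 -1.0000
    outer loop
      vertex 1.562 14.109 0.000
      vertex 11.553 17.705 0.000
      vertex 18.060 9.315 0.000
    endloop
  endfacet
  facet normal 0.0000 0.0000 -1.0000
    outer loop
      vertex 1.895 3.497 0.000
      vertex 1.562 14.109 0.000
      vertex 18.060 9.315 0.000
    endloop
  endfacet
  facet normal 0.0000 0.0000 -1.0000
    outer loop
      vertex 12.091 0.534 0.000
      vertex 1.895 3.497 0.000
      vertex 18.060 9.315 0.000
    endloop
  endfacet
  facet normal 0.7608 0.5900 0.2703
    outer loop
      vertex 18.060 9.315 0.000
      vertex 11.553 17.705 0.000
      vertex 9.032 9.032 26.023
    endloop
  endfacet
  facet normal -0.3260 0.9059 0.2703
    outer loop
      vertex 11.553 17.705 0.000
      vertex 1.562 14.109 0.000
      vertex 9.032 9.032 26.023
    endloop
  endfacet
  facet normal -0.9623 -0.0302 0.2703
    outer loop
      vertex 1.562 14.109 0.000
      vertex 1.895 3.497 0.000
      vertex 9.032 9.032 26.023
    endloop
  endfacet
  facet normal -0.2687 -0.9245 0.2703
    outer loop
      vertex 1.895 3.497 0.000
      vertex 12.091 0.534 0.000
      vertex 9.032 9.032 26.023
    endloop
  endfacet
  facet normal 0.7962 -0.5412 0.2703
    outer loop
      vertex 12.091 0.534 0.000
      vertex 18.060 9.315 0.000
      vertex 9.032 9.032 26.023
    endloop
  endfacet
endsolid part

The G0 Z moves step by Δz≈3.718 mm. The G1 loops shrink linearly with z, so the solid tapers from its base footprint up to z≈26. Closing with a flat bottom cap and the tapered top and triangulating gives 8 facets — a regular 5-sided pyramid, base circumscribed radius ≈ 9.03 mm, apex at z ≈ 26 mm.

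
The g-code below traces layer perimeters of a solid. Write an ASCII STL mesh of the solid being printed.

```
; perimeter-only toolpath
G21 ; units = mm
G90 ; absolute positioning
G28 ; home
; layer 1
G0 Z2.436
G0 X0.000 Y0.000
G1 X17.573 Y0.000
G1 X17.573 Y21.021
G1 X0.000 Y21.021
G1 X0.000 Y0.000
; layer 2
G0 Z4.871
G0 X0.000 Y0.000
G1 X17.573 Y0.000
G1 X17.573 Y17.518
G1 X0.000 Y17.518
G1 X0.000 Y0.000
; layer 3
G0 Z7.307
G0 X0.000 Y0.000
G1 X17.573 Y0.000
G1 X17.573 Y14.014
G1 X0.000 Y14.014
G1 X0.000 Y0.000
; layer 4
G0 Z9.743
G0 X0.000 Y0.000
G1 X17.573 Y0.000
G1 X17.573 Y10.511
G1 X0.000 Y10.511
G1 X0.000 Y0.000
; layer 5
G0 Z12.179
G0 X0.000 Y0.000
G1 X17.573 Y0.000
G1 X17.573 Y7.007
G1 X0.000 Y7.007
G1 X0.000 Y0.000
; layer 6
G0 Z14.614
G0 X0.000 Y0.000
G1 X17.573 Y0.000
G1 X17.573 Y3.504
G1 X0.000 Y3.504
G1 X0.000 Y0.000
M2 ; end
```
solid part
  facet normal 0.0000 0.0000 -1.0000
    outer loop
      vertex 17.573 24.525 0.000
      vertex 17.573 0.000 0.000
      vertex 0.000 0.000 0.000
    endloop
  endfacet
  facet normal 0.0000 0.0000 -1.0000
    outer loop
      vertex 0.000 24.525 0.000
      vertex 17.573 24.525 0.000
      vertex 0.000 0.000 0.000
    endloop
  endfacet
  facet normal 0.0000 -1.0000 0.0000
    outer loop
      vertex 0.000 0.000 0.000
      vertex 17.573 0.000 0.000
      vertex 17.573 0.000 17.050
    endloop
  endfacet
  facet normal 0.0000 -1.0000 0.0000
    outer loop
      vertex 0.000 0.000 0.000
      vertex 17.573 0.000 17.050
      vertex 0.000 0.000 17.050
    endloop
  endfacet
  facet normal 0.0000 0.5708 0.8211
    outer loop
      vertex 0.000 0.000 17.050
      vertex 17.573 0.000 17.050
      vertex 17.573 24.525 0.000
    endloop
  endfacet
  facet normal 0.0000 0.5708 0.8211
    outer loop
      vertex 0.000 0.000 17.050
      vertex 17.573 24.525 0.000
      vertex 0.000 24.525 0.000
    endloop
  endfacet
  facet normal -1.0000 0.0000 0.0000
    outer loop
      vertex 0.000 0.000 17.050
      vertex 0.000 24.525 0.000
      vertex 0.000 0.000 0.000
    endloop
  endfacet
  facet normal 1.0000 0.0000 0.0000
    outer loop
      vertex 17.573 0.000 0.000
      vertex 17.573 24.525 0.000
      vertex 17.573 0.000 17.050
    endloop
  endfacet
endsolid part

The G0 Z moves step by Δz≈2.436 mm. The G1 loops shrink linearly with z, so the solid tapers from its base footprint up to z≈17.1. Closing with a flat bottom cap and the tapered top and triangulating gives 8 facets — a wedge (ramp): 17.6 × 24.5 mm base, rising to 17.1 mm along the y=0 edge and sloping linearly to z=0 at y=24.5.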